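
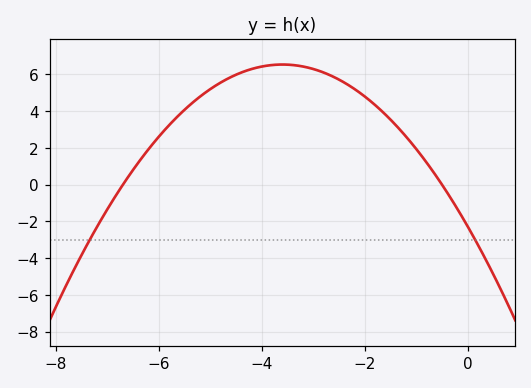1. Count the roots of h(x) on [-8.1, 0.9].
2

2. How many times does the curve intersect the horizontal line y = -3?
2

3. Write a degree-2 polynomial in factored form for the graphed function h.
y = -0.68(x + 6.7)(x + 0.5)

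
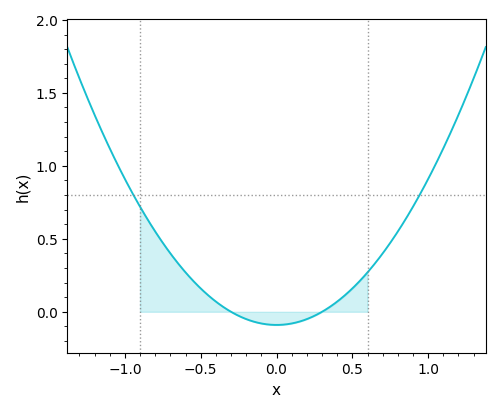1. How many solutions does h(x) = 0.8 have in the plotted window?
2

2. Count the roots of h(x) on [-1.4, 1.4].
2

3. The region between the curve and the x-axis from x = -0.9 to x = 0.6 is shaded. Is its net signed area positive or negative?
positive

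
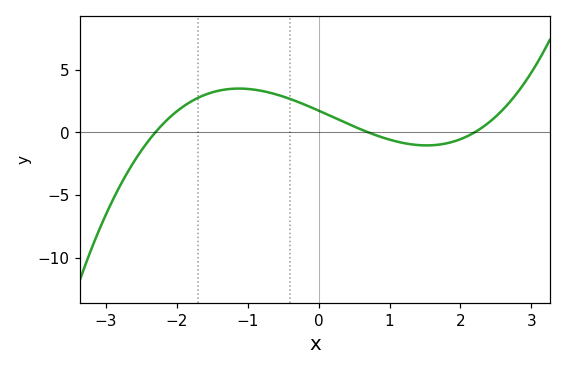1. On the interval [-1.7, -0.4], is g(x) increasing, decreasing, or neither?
neither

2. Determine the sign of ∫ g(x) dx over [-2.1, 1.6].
positive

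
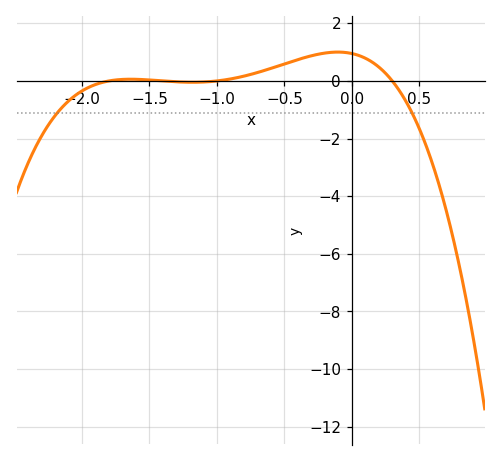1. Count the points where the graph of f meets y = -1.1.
2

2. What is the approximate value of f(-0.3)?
0.8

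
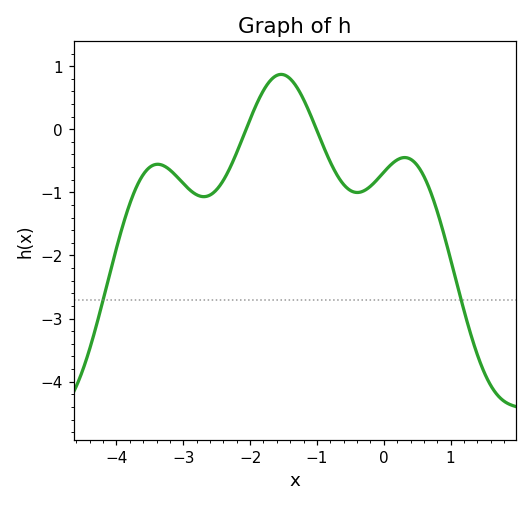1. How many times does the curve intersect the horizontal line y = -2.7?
2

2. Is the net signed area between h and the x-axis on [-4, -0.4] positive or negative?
negative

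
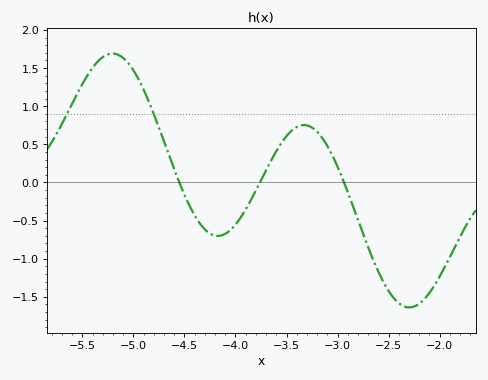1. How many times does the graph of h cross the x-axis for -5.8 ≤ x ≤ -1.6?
3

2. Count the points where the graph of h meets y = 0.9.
2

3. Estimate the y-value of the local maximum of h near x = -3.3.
0.75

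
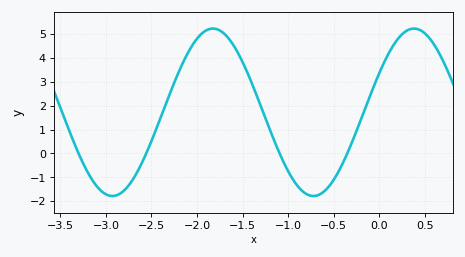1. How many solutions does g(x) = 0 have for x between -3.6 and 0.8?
4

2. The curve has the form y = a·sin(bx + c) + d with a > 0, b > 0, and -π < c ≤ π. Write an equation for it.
y = 3.5sin(2.85x + 0.492) + 1.72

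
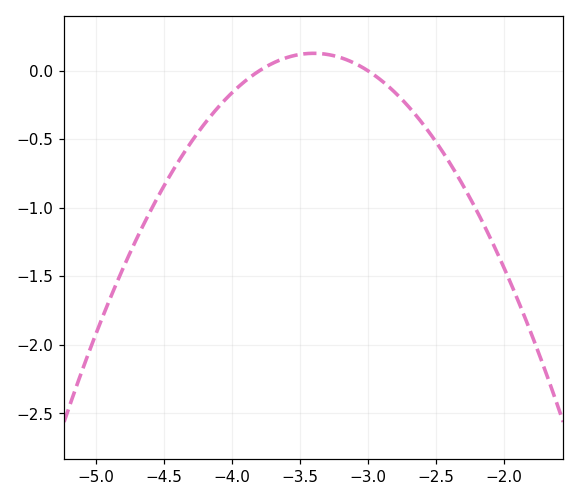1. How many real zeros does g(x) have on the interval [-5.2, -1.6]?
2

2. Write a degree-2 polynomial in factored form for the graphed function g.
y = -0.8(x + 3.8)(x + 3)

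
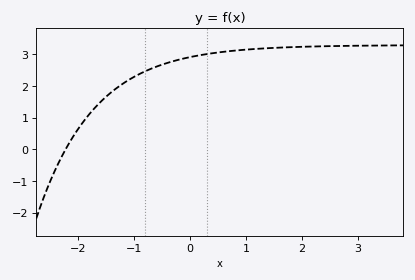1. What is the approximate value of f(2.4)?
3.25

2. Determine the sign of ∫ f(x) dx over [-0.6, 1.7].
positive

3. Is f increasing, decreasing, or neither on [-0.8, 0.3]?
increasing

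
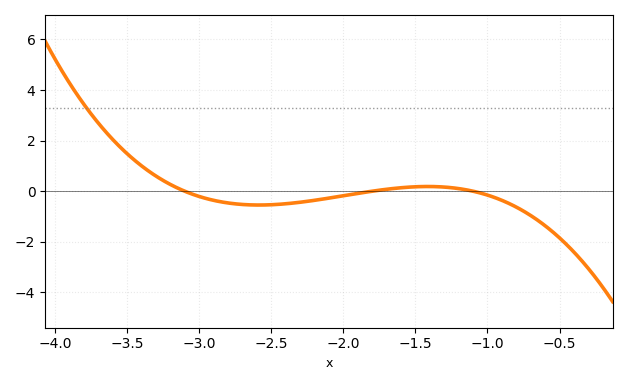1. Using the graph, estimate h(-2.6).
-0.546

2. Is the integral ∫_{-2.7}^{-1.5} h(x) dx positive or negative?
negative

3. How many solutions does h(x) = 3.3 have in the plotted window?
1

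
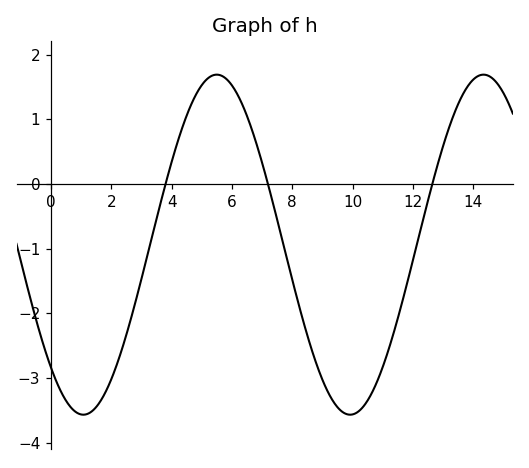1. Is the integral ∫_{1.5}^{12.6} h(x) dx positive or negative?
negative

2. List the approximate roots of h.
3.8, 7.19, 12.6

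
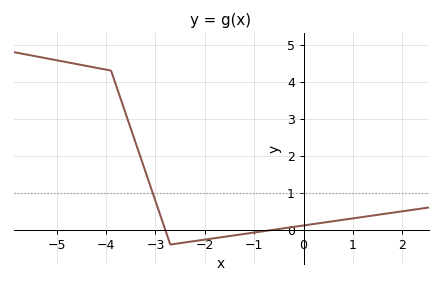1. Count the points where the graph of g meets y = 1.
1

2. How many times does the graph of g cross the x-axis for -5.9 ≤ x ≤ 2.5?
2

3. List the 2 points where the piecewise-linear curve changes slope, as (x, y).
(-3.9, 4.3); (-2.7, -0.4)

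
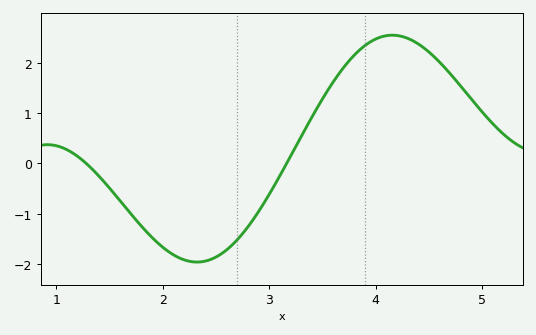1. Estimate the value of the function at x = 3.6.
1.6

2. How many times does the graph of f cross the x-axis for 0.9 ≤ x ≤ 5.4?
2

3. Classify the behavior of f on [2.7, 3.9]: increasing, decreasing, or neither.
increasing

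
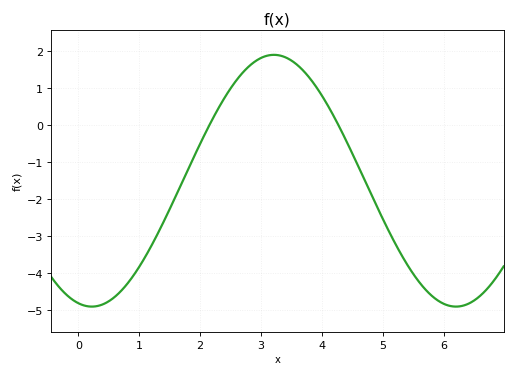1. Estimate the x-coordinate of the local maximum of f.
3.2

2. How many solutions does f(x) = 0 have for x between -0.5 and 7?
2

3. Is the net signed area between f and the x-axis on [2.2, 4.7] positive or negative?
positive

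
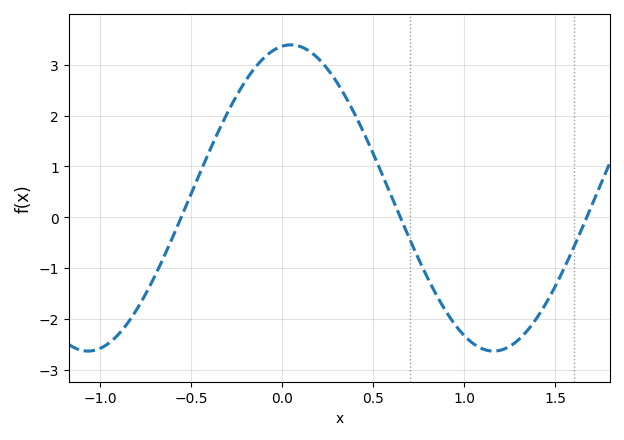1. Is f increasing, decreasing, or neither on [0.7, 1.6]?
neither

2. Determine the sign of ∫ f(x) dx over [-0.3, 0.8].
positive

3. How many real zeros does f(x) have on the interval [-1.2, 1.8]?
3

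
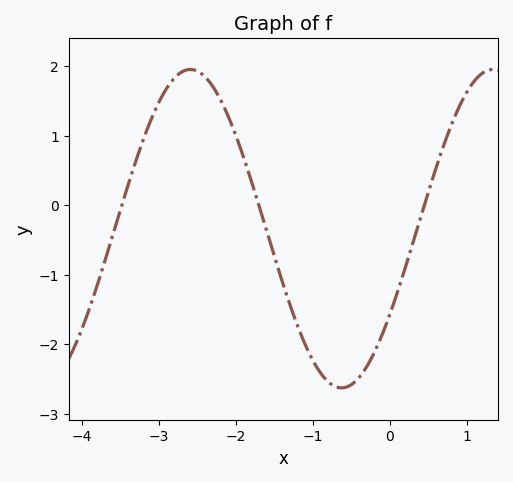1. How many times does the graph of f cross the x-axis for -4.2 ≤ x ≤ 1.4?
3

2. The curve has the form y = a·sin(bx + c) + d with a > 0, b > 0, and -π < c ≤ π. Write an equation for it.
y = 2.29sin(1.6x - 0.57) - 0.34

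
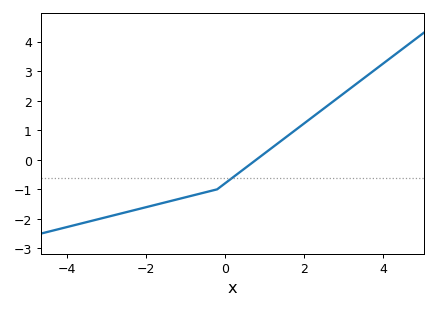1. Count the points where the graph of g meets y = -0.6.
1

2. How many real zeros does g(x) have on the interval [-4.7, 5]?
1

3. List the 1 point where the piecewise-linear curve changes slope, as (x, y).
(-0.2, -1)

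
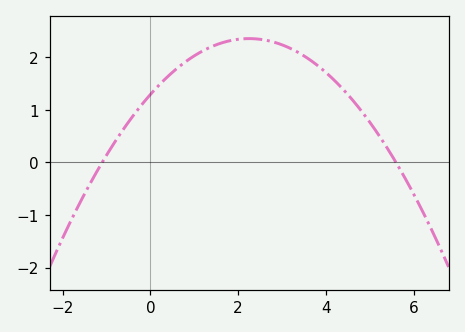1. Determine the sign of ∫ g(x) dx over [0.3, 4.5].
positive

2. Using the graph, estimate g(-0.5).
0.8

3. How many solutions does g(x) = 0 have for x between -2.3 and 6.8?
2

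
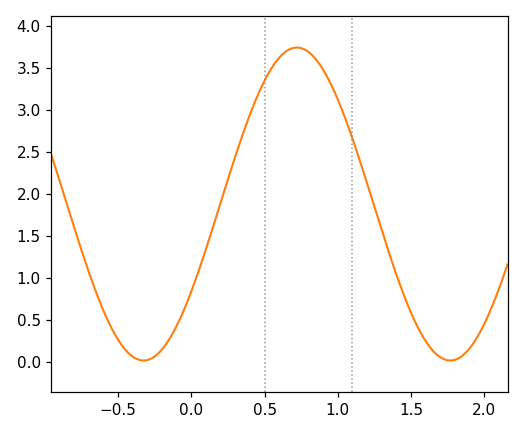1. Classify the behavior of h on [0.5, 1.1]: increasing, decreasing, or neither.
neither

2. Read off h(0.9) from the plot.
3.5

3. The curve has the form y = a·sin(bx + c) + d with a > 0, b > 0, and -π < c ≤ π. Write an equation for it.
y = 1.86sin(3x - 0.59) + 1.88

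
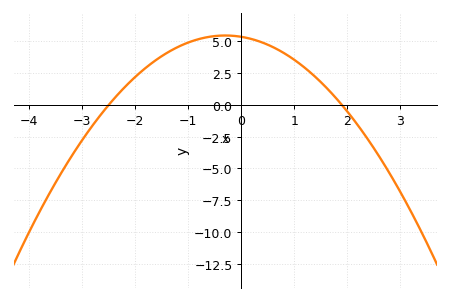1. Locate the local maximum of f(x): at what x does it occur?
-0.3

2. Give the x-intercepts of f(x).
-2.5, 1.9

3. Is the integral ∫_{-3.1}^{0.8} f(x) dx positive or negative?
positive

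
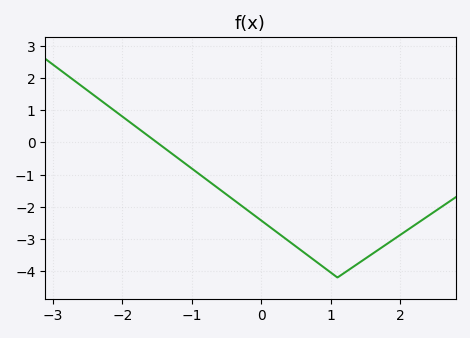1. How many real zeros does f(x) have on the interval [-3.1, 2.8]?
1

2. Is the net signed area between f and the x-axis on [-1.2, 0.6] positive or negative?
negative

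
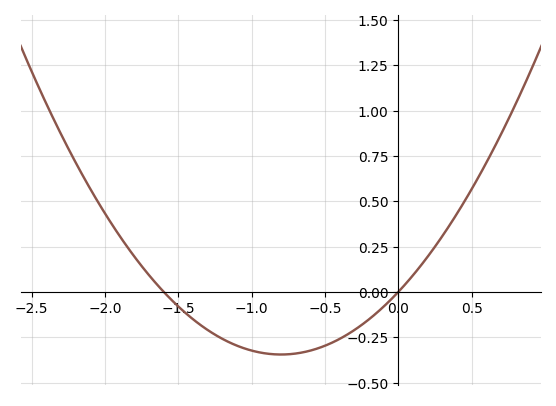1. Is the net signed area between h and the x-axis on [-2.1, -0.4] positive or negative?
negative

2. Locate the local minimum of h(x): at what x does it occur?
-0.8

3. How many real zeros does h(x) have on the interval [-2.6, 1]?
2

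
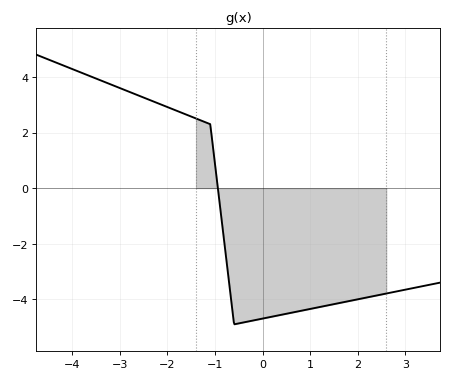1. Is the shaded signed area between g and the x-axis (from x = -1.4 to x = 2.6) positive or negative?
negative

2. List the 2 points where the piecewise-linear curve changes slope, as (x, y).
(-1.1, 2.3); (-0.6, -4.9)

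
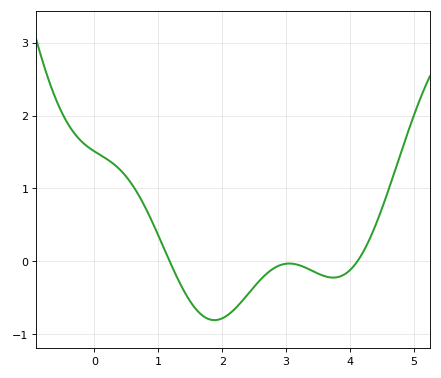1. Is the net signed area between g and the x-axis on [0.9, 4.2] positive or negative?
negative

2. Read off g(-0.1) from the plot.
1.57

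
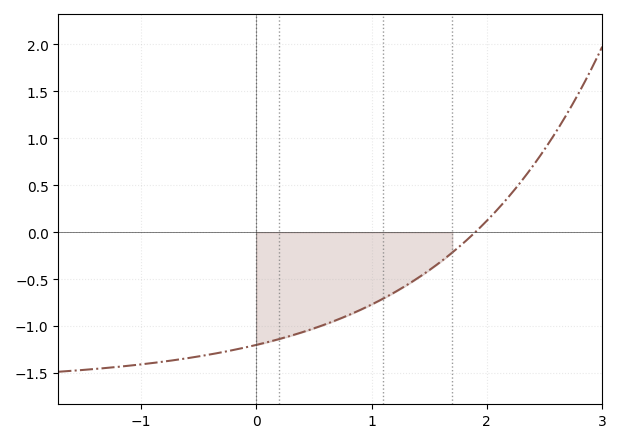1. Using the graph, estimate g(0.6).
-1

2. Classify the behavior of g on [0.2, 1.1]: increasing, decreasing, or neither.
increasing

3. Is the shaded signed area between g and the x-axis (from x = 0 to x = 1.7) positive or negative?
negative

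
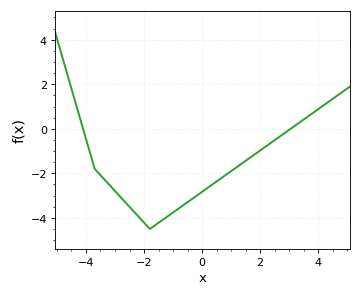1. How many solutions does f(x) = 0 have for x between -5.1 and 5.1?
2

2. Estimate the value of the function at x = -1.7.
-4.4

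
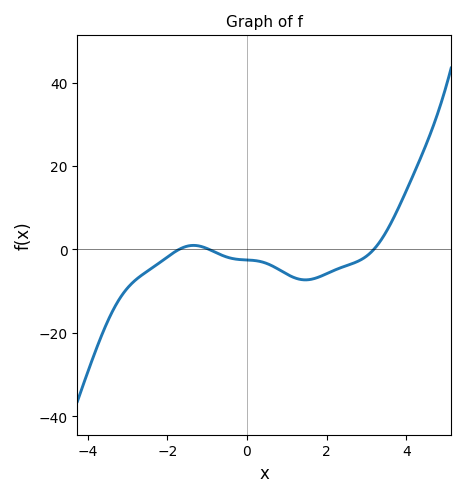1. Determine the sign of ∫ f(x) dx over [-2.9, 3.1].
negative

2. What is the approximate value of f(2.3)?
-4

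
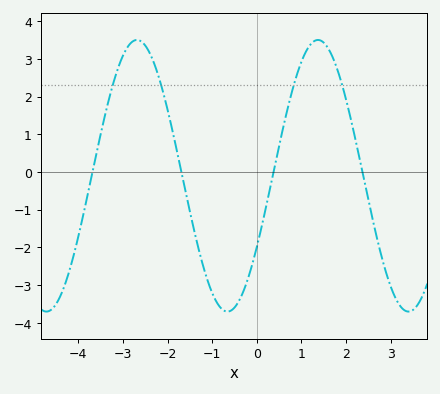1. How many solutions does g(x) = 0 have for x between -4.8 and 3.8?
4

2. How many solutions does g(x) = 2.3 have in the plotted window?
4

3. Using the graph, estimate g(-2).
1.7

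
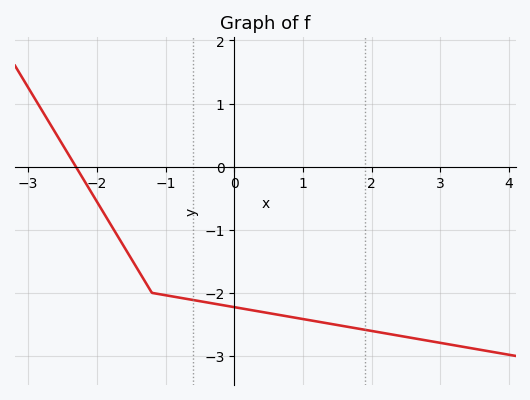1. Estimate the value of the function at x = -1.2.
-2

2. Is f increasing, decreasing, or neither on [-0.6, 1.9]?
decreasing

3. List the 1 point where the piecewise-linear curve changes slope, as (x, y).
(-1.2, -2)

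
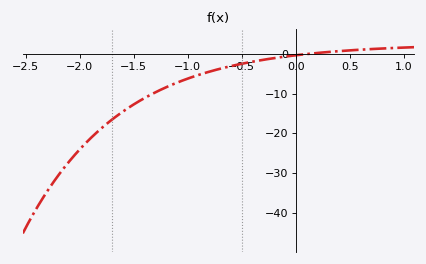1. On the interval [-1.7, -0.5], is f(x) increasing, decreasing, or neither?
increasing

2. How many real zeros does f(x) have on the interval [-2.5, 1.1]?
1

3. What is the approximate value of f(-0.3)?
-2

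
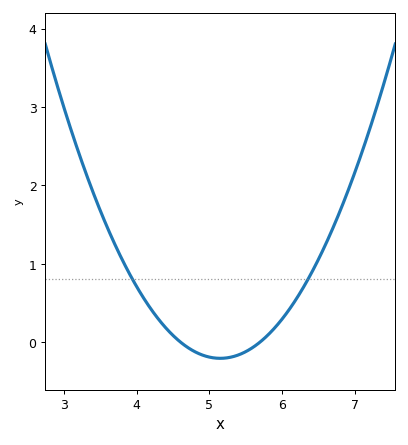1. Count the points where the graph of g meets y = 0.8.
2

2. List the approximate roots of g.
4.6, 5.7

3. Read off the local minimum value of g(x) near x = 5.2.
-0.209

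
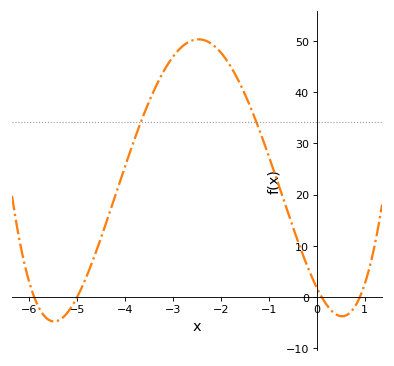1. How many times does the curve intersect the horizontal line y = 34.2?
2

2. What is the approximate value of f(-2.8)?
49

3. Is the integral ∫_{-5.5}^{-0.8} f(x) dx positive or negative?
positive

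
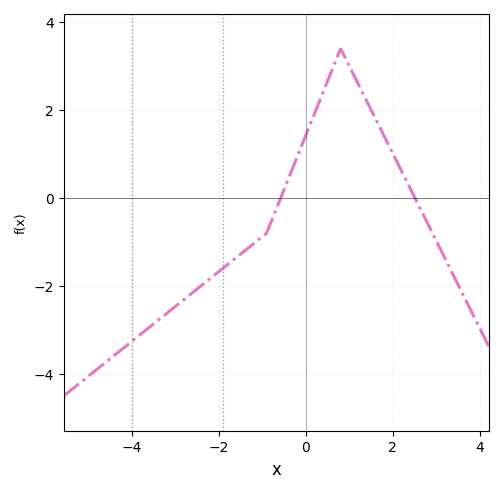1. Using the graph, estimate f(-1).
-0.879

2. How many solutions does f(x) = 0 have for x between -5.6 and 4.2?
2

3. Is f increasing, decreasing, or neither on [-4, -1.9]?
increasing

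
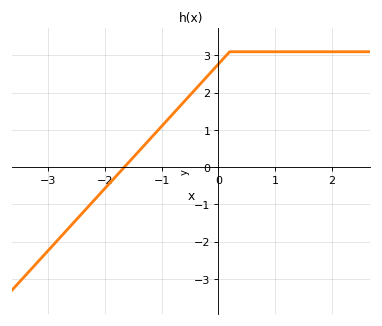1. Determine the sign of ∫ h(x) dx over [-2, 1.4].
positive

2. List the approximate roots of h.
-1.66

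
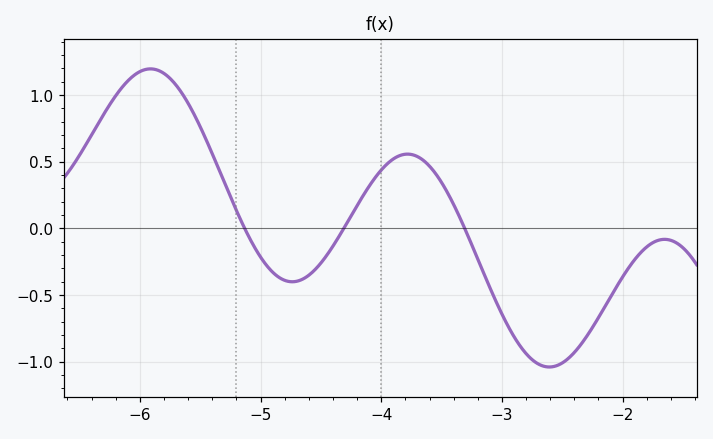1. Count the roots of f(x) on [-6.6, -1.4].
3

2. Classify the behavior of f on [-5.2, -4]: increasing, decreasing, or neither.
neither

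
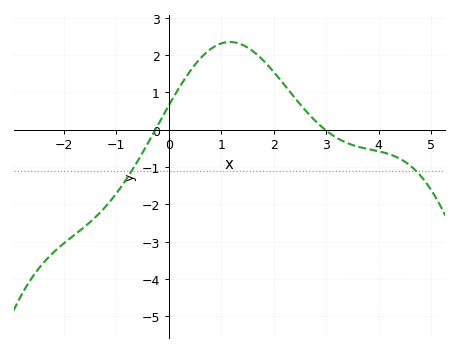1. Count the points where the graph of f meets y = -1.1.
2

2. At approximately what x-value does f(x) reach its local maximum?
1.17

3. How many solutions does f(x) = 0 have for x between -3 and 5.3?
2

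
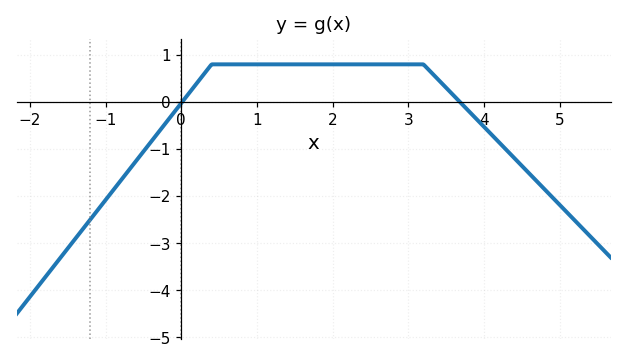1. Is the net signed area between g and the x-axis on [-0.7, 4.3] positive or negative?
positive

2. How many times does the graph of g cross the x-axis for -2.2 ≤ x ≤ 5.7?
2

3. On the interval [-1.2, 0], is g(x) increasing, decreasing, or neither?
increasing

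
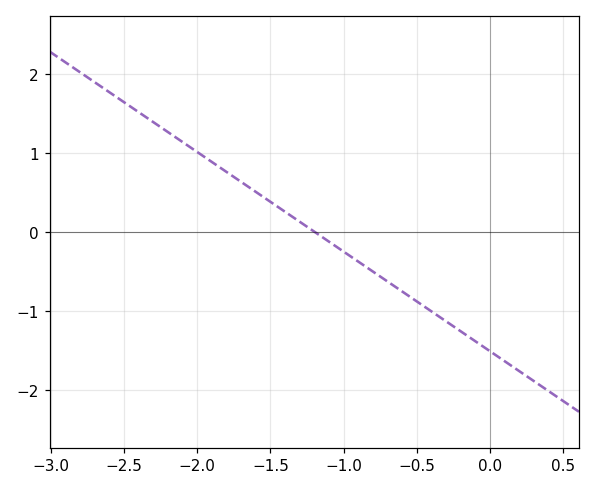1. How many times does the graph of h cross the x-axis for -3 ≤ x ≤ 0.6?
1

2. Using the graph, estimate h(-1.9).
0.882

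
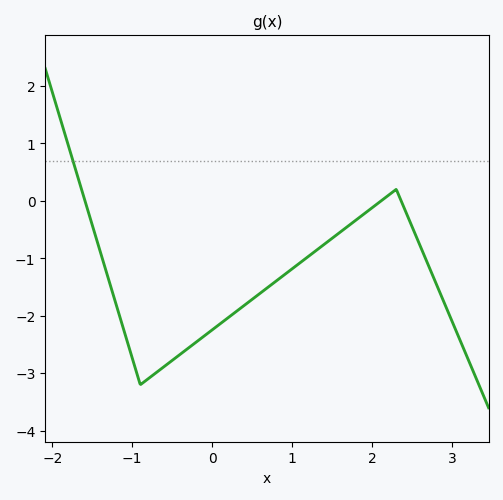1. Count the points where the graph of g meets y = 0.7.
1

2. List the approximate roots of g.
-1.59, 2.11, 2.36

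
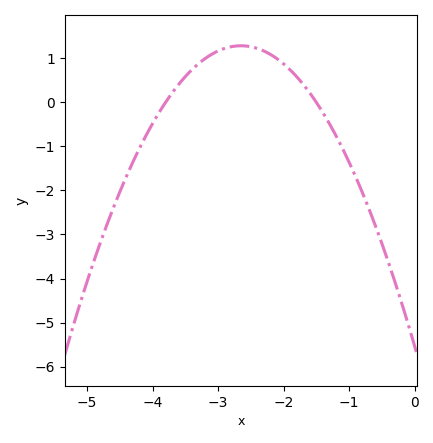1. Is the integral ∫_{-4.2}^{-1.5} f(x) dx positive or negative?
positive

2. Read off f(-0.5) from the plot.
-3.2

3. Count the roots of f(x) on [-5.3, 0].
2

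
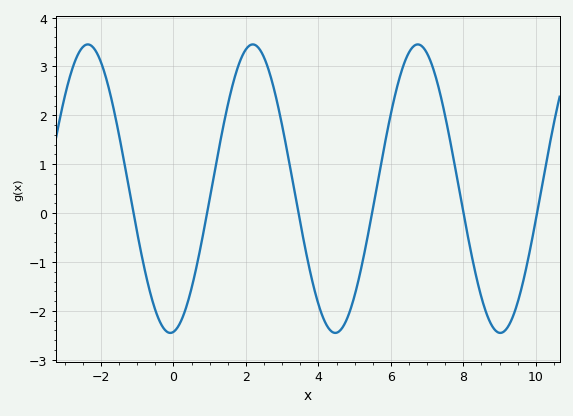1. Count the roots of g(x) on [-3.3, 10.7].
6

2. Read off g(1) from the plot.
0.3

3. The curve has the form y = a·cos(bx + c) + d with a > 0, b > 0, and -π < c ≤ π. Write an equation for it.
y = 2.95cos(1.4x - 3) + 0.5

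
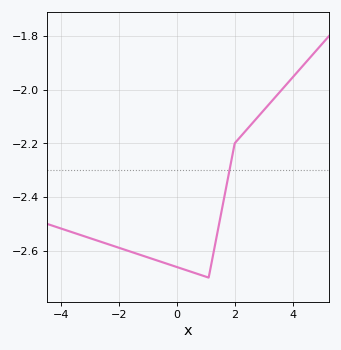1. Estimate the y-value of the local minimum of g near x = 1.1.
-2.7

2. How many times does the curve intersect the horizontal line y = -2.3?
1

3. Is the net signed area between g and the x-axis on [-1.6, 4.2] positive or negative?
negative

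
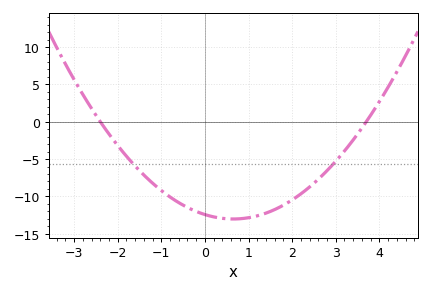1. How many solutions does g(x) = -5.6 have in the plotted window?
2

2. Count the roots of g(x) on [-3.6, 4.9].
2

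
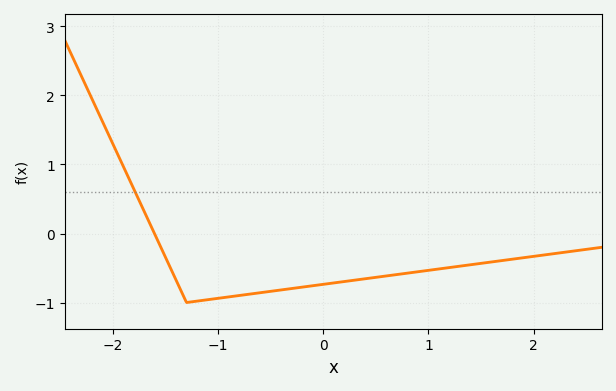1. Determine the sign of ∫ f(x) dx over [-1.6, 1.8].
negative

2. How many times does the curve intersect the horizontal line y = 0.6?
1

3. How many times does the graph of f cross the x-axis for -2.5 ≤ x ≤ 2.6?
1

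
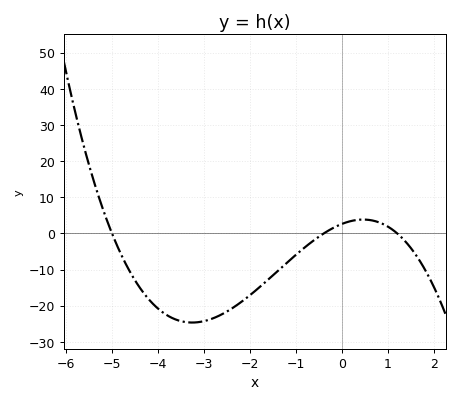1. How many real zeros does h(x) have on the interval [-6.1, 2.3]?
3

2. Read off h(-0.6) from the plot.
-1.76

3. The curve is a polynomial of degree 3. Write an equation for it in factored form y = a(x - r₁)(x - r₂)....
y = -1.11(x + 5)(x + 0.4)(x - 1.2)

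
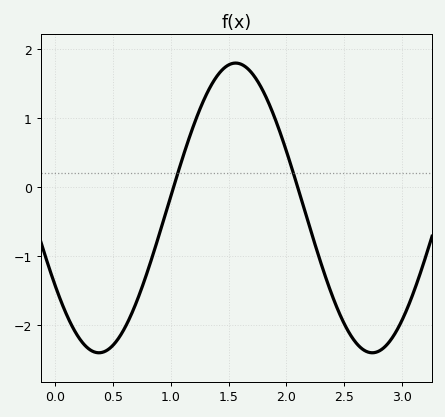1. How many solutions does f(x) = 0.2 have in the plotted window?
2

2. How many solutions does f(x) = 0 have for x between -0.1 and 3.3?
2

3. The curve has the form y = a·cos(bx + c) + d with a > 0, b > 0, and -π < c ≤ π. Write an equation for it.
y = 2.1cos(2.66x + 2.13) - 0.3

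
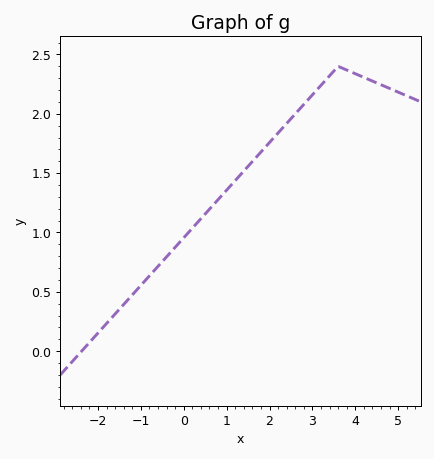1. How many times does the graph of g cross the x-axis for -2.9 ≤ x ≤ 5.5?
1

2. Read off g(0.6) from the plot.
1.2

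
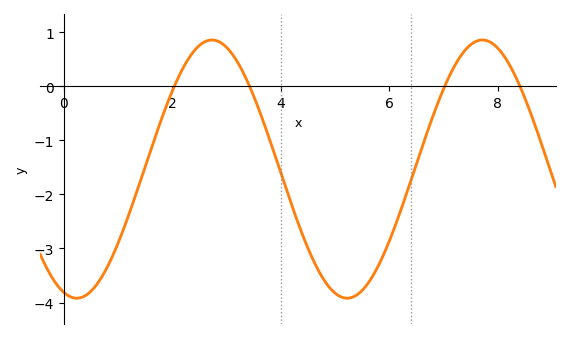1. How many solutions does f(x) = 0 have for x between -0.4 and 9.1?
4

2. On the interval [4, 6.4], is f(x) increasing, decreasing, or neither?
neither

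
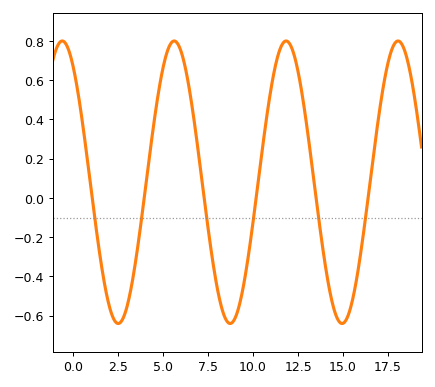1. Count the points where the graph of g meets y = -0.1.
6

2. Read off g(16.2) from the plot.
-0.14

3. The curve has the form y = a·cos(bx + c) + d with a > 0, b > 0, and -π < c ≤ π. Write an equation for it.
y = 0.72cos(1x + 0.61) + 0.08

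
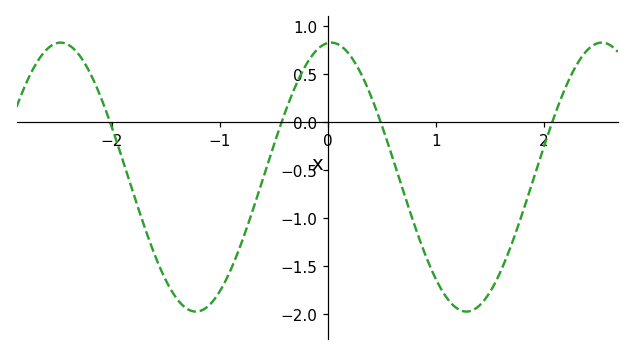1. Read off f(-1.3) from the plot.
-1.95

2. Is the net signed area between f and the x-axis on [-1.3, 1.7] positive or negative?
negative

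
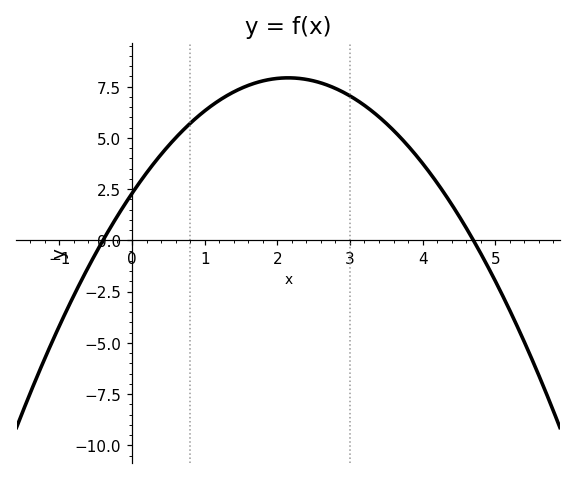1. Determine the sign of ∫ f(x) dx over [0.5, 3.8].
positive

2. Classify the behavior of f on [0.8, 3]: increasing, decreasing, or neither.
neither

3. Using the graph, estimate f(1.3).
7.05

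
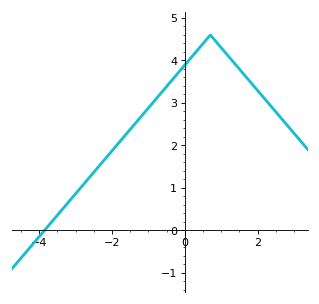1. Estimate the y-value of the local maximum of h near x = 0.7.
4.6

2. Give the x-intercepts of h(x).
-3.8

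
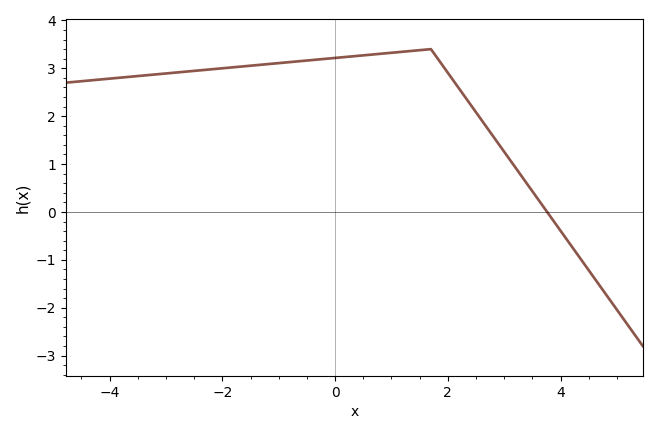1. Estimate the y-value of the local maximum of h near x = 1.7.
3.4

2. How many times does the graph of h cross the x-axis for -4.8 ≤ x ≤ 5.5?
1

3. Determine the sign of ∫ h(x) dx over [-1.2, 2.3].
positive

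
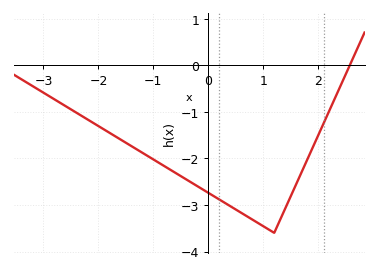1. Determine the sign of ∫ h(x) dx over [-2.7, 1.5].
negative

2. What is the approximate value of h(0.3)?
-3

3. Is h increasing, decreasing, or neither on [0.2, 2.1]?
neither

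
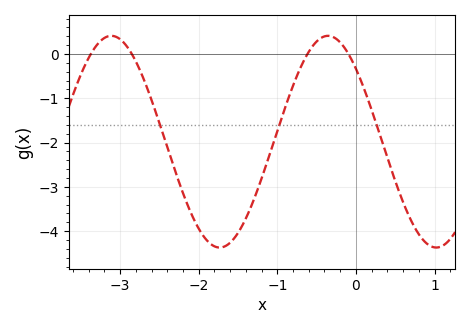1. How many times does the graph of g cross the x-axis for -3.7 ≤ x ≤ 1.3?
4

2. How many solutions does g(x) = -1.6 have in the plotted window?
3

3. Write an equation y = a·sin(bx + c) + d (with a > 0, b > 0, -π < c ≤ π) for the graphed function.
y = 2.39sin(2.28x + 2.38) - 1.98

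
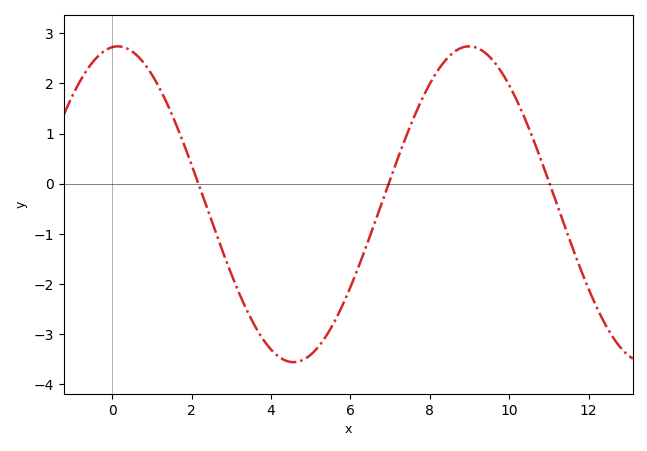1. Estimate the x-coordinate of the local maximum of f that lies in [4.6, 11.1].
9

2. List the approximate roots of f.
2.2, 7, 11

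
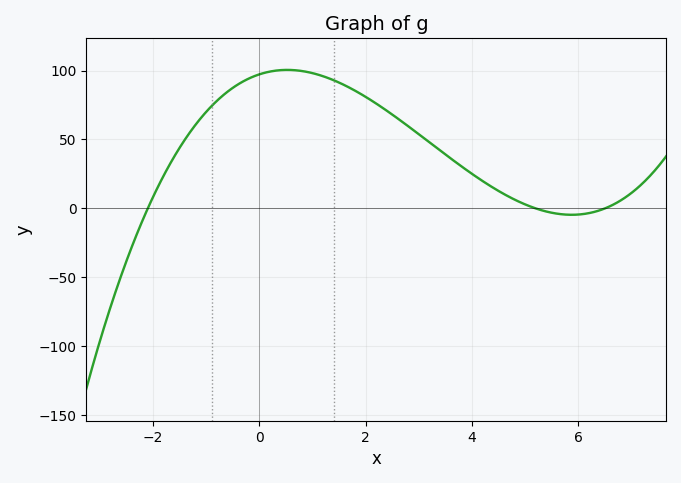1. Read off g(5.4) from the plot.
-2.26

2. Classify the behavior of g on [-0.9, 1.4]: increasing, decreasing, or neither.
neither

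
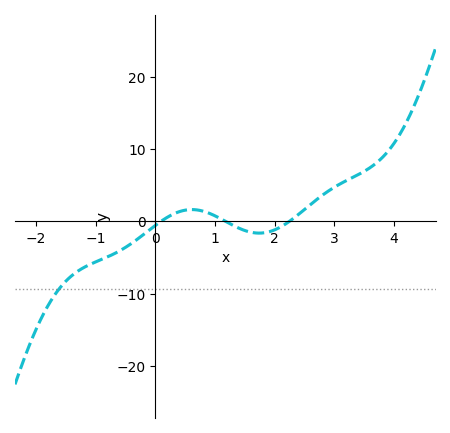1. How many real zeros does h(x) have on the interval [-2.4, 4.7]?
3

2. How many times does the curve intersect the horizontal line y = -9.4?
1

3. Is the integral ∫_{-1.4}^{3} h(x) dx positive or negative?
negative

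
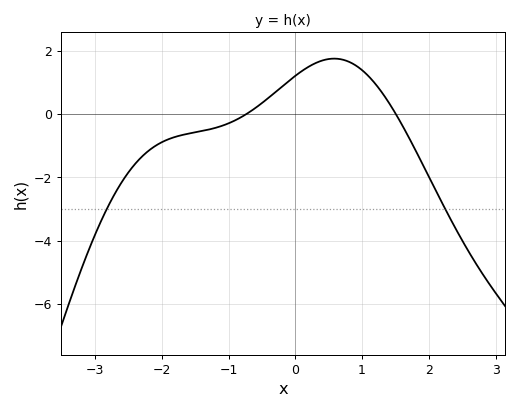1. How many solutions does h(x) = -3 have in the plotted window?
2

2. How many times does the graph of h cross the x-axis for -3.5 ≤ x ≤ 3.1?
2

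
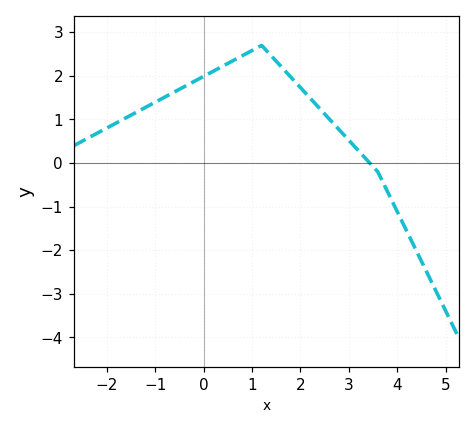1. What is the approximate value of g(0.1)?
2.05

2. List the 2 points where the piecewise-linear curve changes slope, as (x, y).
(1.2, 2.7); (3.6, -0.2)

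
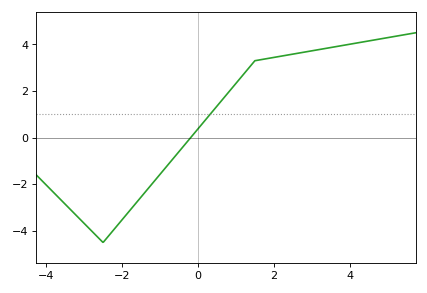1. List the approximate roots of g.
-0.192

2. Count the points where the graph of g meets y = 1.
1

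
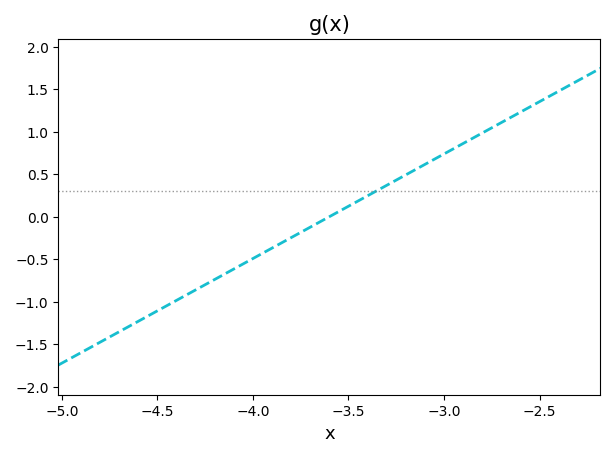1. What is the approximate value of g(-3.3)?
0.35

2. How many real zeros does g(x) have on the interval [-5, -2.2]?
1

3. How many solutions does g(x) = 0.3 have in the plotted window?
1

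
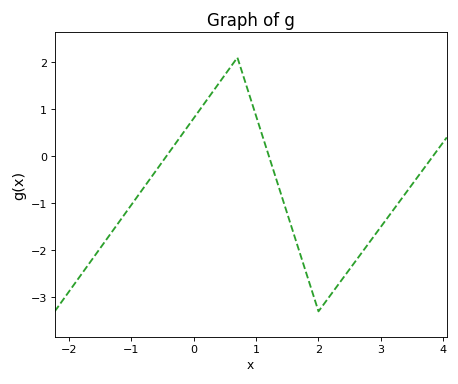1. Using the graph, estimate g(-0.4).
0.072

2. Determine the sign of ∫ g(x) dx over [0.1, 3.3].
negative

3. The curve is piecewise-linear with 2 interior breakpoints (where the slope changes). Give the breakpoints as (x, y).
(0.7, 2.1); (2, -3.3)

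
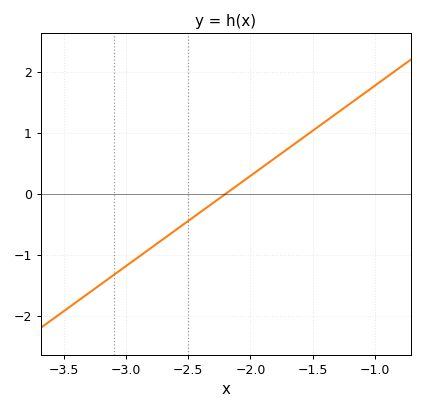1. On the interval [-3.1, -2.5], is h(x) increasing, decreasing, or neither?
increasing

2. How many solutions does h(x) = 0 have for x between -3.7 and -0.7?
1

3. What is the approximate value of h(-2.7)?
-0.74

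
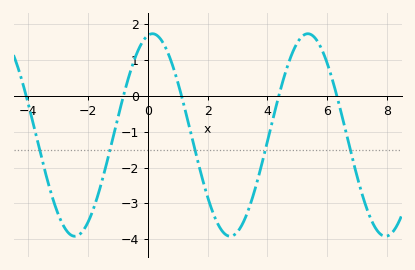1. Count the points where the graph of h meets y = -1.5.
5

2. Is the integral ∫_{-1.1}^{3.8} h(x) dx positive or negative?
negative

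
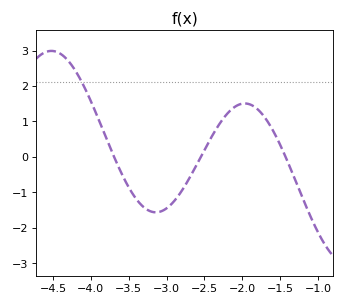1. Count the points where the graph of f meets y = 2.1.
1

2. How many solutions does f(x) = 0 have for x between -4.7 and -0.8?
3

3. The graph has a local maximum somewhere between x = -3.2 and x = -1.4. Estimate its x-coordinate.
-1.97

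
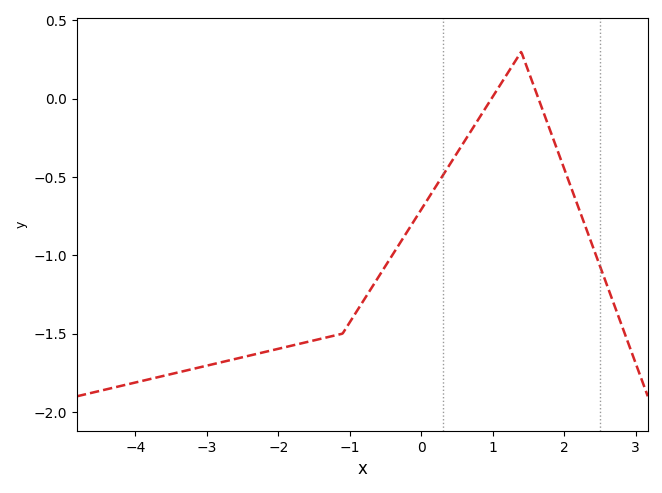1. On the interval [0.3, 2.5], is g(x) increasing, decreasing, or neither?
neither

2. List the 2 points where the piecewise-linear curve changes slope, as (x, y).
(-1.1, -1.5); (1.4, 0.3)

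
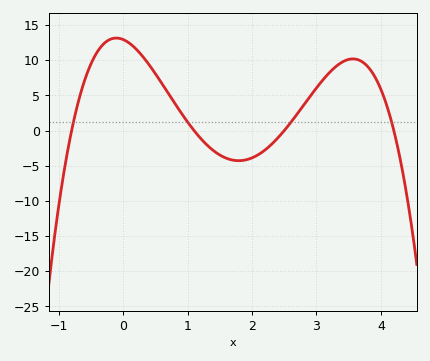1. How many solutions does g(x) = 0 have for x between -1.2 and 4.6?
4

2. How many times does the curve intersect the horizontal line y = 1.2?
4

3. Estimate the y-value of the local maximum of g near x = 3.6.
10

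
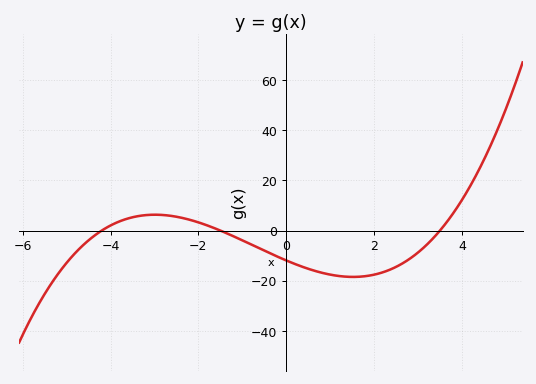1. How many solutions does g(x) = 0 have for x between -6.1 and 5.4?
3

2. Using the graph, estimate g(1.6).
-18.4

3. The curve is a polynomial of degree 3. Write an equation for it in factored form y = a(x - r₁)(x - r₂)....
y = 0.54(x + 4.2)(x + 1.5)(x - 3.5)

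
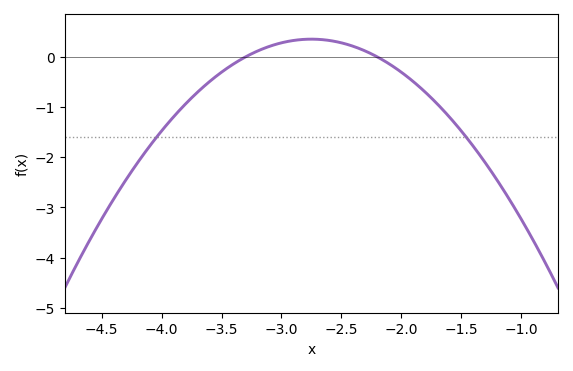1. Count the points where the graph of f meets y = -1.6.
2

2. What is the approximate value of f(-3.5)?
-0.3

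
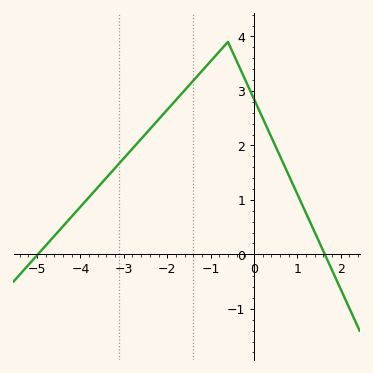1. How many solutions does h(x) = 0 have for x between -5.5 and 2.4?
2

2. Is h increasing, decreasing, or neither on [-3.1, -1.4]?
increasing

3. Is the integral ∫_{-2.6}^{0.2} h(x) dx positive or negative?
positive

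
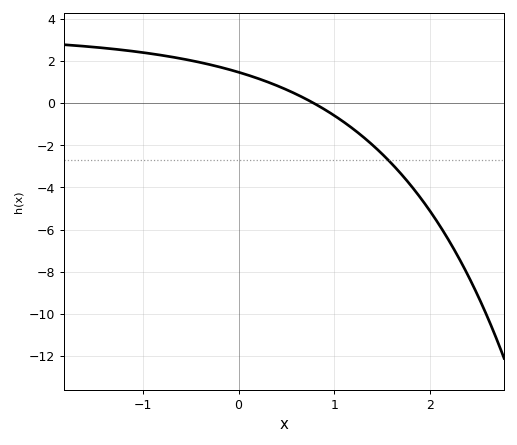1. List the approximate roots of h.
0.8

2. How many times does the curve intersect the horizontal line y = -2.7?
1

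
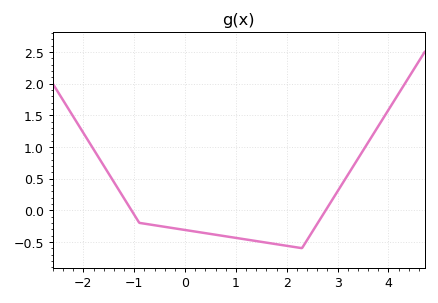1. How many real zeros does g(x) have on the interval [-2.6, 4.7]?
2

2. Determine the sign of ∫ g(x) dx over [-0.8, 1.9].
negative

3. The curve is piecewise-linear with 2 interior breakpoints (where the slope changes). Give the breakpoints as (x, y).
(-0.9, -0.2); (2.3, -0.6)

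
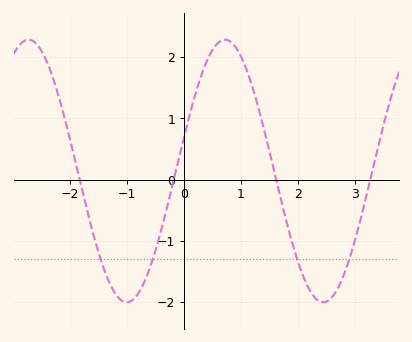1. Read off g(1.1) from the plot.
1.8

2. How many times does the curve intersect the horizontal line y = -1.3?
4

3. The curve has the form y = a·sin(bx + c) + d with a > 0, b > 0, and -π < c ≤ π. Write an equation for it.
y = 2.15sin(1.8x + 0.26) + 0.14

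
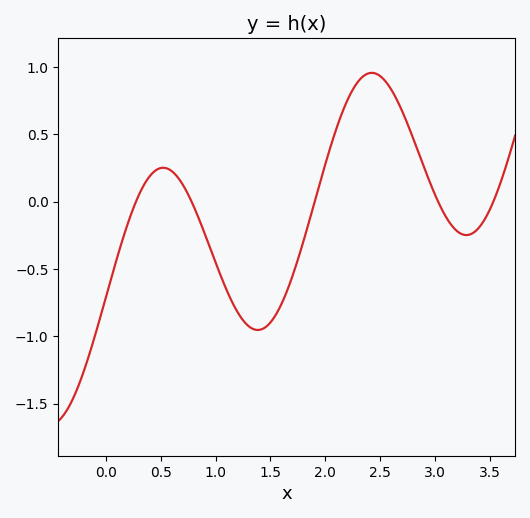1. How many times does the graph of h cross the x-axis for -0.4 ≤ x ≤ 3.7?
5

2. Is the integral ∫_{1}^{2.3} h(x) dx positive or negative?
negative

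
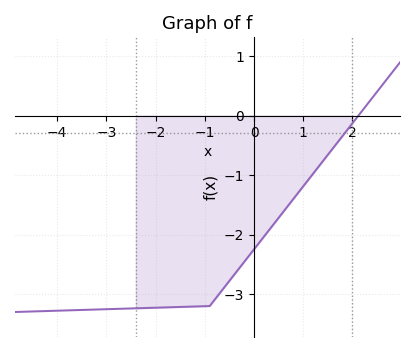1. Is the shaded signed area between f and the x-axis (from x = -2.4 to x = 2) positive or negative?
negative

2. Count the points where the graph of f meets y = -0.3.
1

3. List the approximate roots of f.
2.2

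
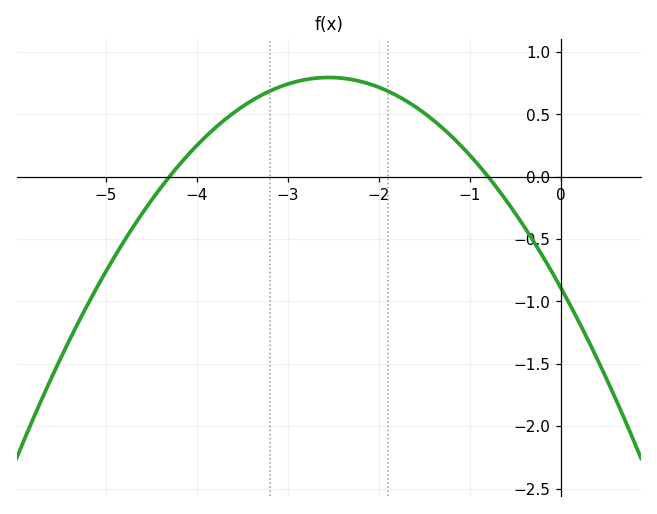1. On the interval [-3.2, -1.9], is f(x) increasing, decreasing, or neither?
neither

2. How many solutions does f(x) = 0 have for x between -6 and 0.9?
2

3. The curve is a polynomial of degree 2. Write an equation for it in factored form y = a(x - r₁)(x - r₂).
y = -0.26(x + 4.3)(x + 0.8)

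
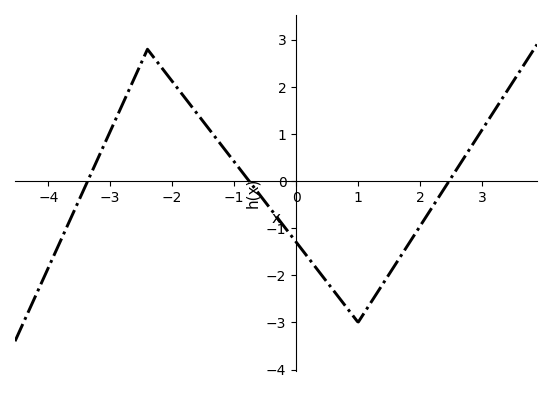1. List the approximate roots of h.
-3.36, -0.759, 2.47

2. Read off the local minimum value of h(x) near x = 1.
-3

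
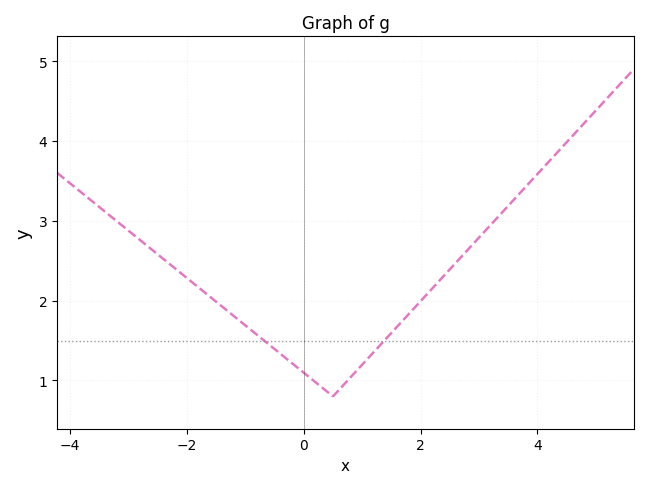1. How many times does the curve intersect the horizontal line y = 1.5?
2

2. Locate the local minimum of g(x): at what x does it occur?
0.497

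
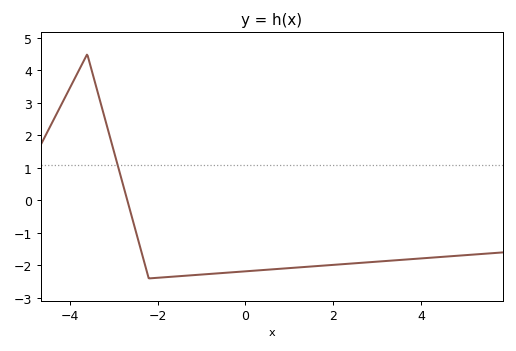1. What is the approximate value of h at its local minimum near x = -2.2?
-2.4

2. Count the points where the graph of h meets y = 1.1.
1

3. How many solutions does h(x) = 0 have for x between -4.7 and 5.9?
1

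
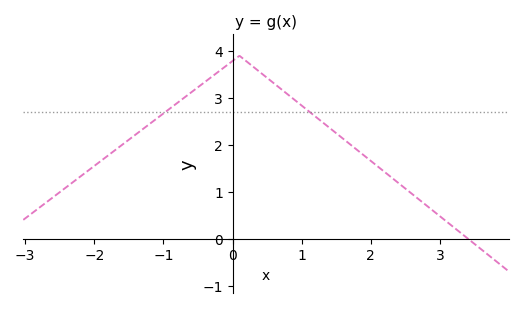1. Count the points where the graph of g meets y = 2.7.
2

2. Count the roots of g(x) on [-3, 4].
1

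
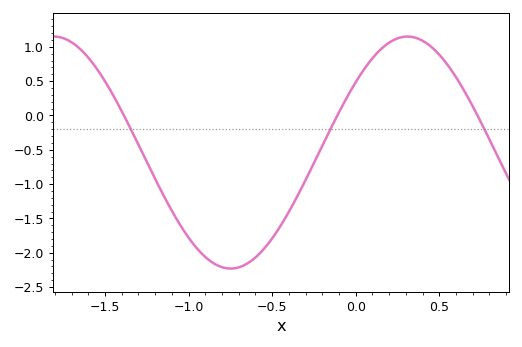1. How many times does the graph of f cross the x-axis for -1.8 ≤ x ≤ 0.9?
3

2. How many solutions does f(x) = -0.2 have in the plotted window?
3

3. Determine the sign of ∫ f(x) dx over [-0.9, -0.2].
negative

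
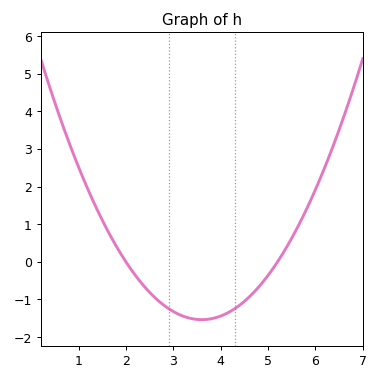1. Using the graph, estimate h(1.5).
1.11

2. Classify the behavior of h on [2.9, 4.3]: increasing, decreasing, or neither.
neither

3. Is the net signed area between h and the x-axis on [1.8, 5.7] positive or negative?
negative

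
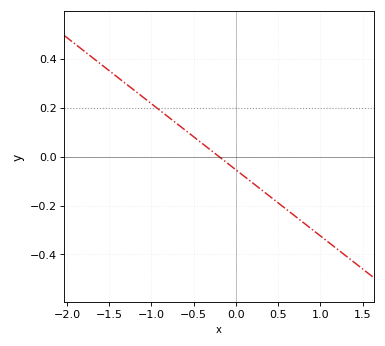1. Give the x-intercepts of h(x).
-0.2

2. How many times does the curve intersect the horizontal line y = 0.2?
1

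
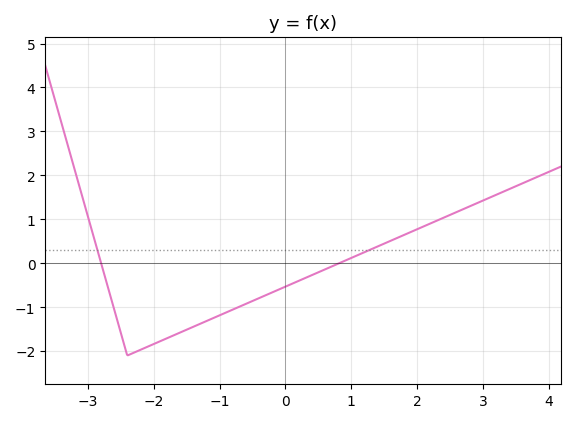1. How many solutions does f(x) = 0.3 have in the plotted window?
2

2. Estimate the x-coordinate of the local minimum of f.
-2.4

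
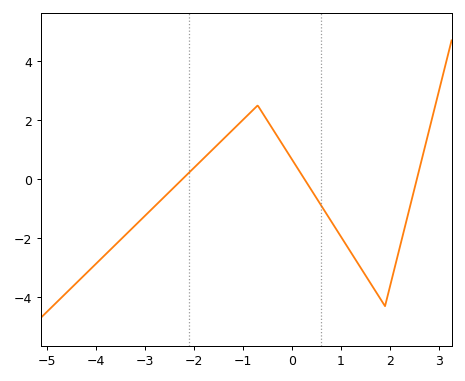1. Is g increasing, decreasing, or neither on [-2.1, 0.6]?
neither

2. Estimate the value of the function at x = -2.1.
0.2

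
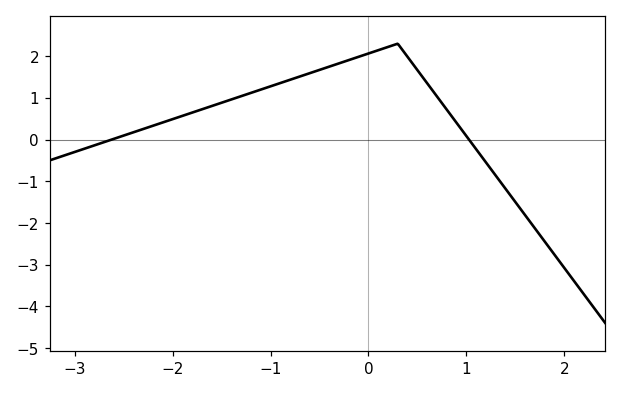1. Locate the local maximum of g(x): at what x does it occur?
0.3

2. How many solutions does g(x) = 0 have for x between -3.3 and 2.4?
2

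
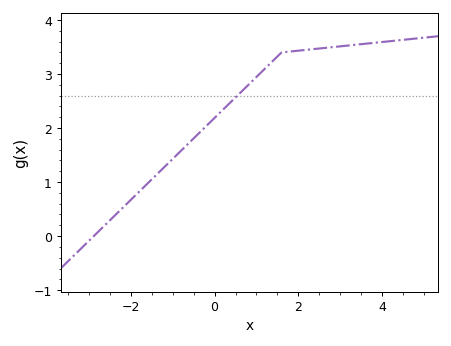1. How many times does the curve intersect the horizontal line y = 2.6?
1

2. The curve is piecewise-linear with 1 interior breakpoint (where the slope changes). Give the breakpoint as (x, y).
(1.6, 3.4)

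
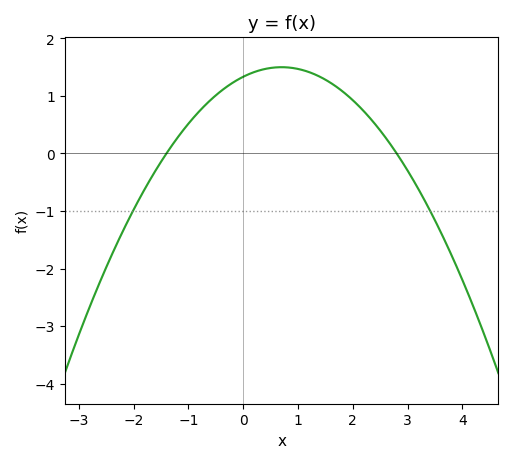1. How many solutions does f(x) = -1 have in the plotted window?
2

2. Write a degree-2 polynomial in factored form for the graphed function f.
y = -0.34(x + 1.4)(x - 2.8)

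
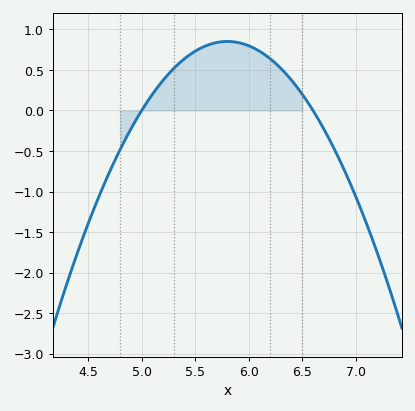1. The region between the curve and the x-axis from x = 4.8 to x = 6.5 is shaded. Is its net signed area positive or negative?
positive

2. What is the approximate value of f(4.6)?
-1.06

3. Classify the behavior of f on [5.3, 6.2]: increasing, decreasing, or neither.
neither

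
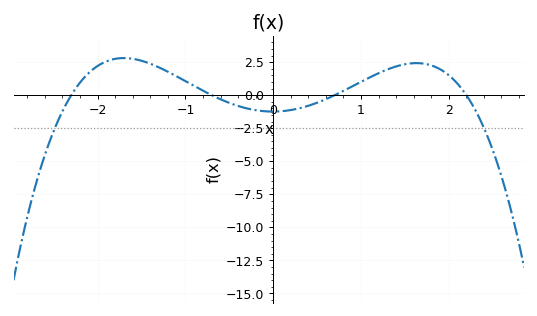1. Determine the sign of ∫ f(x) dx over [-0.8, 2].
positive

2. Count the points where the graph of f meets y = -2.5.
2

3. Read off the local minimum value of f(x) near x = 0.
-1.2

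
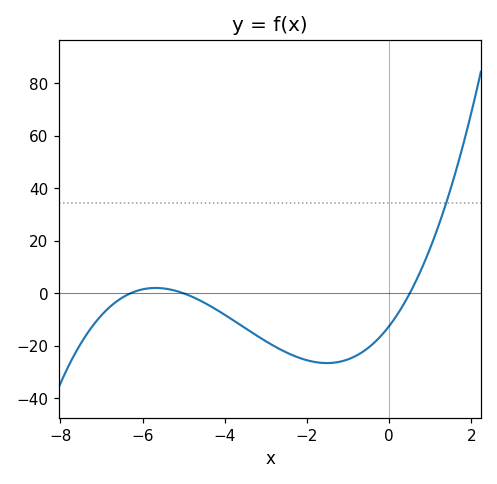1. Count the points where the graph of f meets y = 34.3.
1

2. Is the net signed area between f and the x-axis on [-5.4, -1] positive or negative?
negative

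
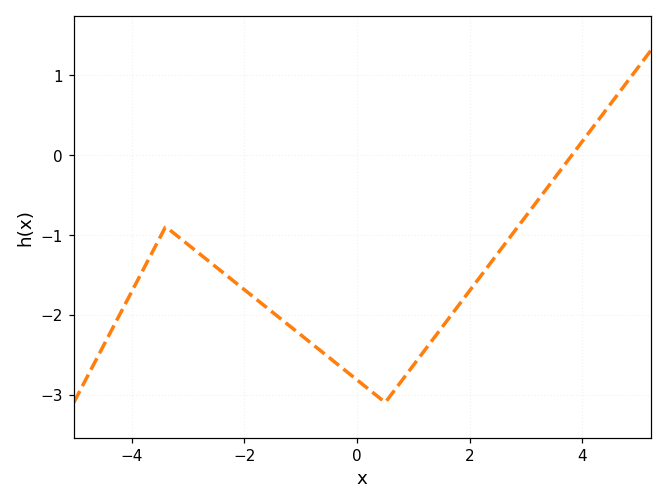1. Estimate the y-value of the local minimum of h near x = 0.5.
-3.1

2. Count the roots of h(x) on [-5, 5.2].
1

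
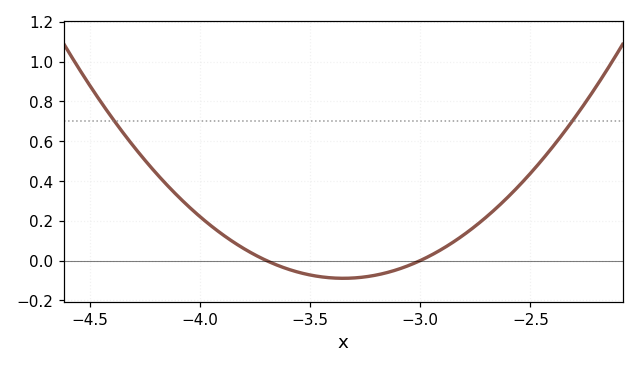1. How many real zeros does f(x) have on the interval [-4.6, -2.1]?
2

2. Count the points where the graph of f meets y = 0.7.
2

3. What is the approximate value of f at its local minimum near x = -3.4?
-0.089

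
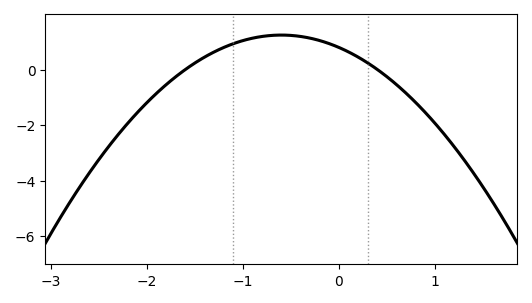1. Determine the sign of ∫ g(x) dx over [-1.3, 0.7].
positive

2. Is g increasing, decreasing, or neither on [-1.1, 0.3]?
neither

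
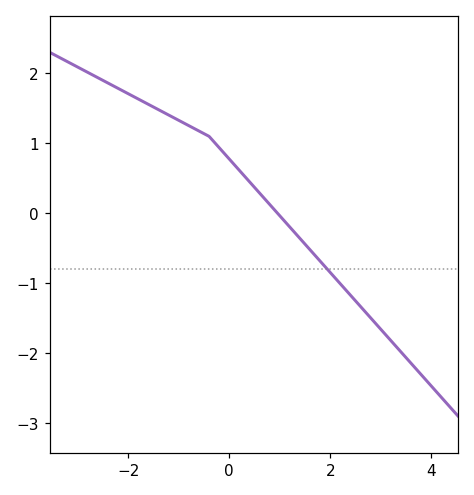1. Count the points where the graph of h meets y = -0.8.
1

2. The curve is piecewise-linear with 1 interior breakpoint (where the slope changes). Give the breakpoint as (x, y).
(-0.4, 1.1)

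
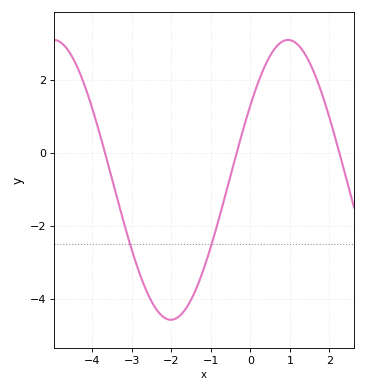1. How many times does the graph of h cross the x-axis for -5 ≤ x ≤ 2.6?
3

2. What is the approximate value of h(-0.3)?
0.187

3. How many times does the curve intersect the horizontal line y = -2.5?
2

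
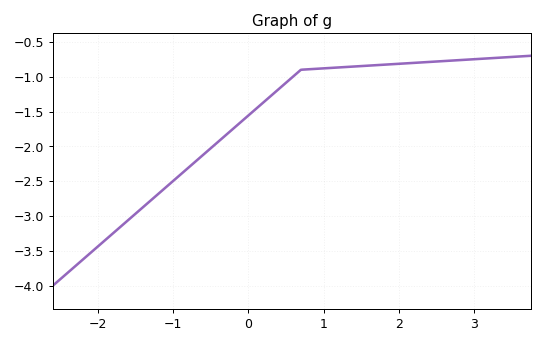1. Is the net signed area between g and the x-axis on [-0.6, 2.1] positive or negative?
negative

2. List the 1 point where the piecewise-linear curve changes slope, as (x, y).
(0.7, -0.9)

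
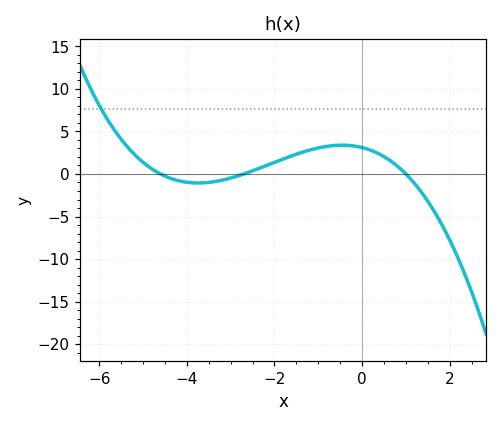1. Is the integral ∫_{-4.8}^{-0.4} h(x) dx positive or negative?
positive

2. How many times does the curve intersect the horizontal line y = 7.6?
1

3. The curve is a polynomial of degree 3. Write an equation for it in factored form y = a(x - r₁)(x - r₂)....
y = -0.25(x + 4.6)(x + 2.7)(x - 1)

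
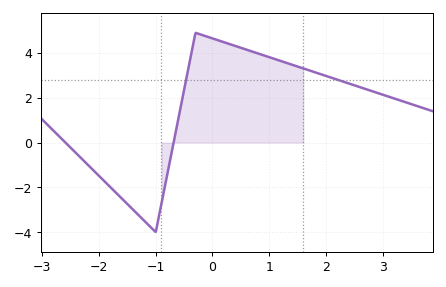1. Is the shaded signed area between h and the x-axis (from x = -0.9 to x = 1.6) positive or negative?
positive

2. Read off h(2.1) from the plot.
2.8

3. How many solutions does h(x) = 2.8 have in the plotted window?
2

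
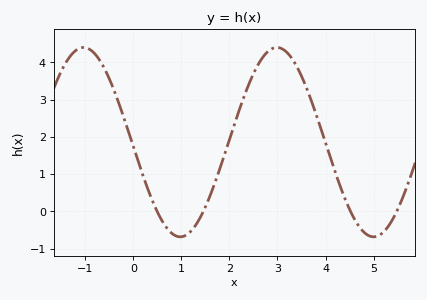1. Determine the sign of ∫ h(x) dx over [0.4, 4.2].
positive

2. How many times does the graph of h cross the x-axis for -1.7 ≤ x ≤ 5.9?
4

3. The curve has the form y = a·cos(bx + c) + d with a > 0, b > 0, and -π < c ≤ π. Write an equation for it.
y = 2.54cos(1.6x + 1.6) + 1.86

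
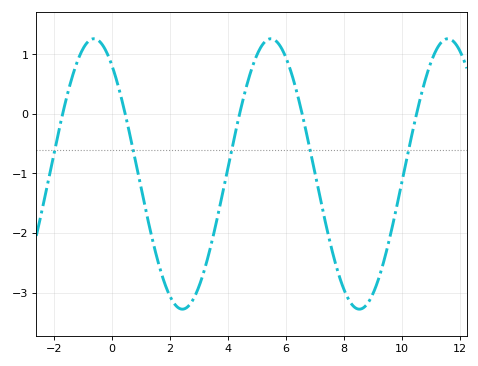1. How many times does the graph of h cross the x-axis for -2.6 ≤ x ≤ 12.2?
5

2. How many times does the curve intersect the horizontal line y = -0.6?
5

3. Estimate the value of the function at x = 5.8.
1.1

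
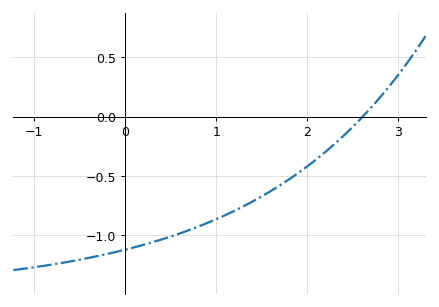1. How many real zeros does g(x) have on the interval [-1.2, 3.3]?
1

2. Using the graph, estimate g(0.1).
-1.1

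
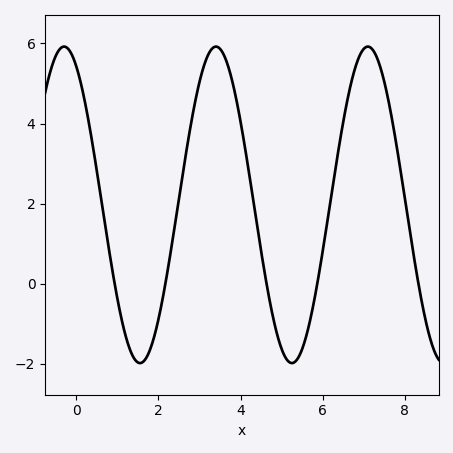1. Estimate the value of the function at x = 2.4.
1.4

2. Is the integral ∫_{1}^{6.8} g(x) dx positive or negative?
positive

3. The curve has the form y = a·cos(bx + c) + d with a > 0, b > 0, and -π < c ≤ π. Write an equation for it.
y = 3.95cos(1.7x + 0.5) + 1.97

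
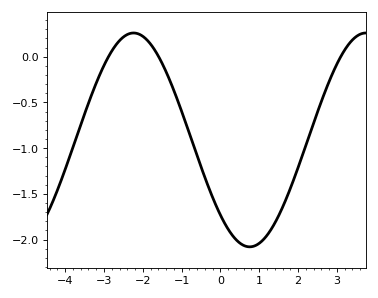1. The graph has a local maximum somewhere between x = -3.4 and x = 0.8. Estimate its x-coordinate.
-2.2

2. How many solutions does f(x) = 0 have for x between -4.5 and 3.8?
3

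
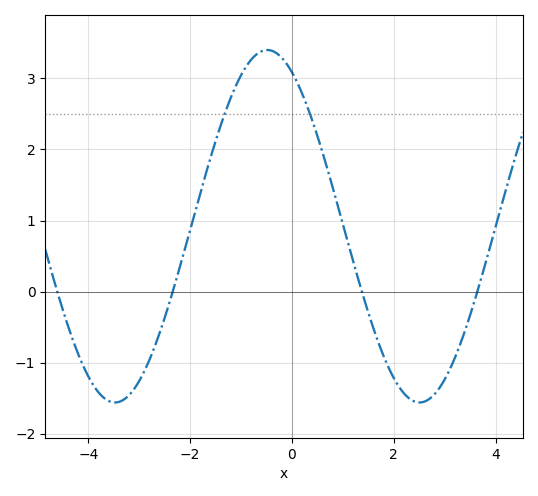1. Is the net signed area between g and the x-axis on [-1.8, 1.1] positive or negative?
positive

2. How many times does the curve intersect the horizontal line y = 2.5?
2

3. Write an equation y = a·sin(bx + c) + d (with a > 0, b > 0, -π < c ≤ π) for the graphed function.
y = 2.48sin(1.05x + 2.08) + 0.92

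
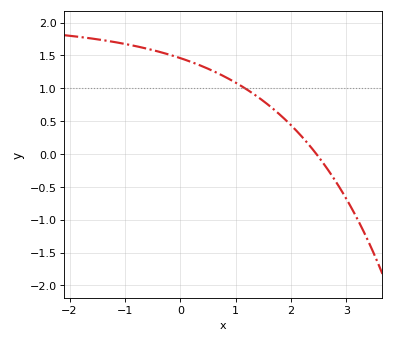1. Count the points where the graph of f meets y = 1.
1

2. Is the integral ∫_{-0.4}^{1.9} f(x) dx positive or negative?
positive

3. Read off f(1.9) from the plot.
0.52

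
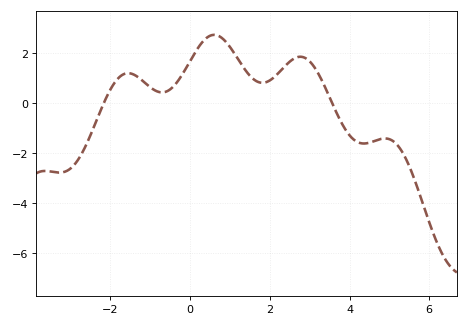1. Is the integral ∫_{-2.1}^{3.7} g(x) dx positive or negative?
positive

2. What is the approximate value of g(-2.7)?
-1.97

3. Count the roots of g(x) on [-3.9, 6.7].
2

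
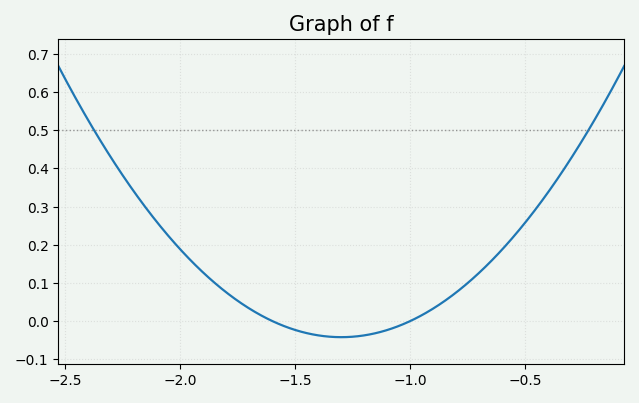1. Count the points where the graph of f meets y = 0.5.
2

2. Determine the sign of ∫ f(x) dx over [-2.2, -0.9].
positive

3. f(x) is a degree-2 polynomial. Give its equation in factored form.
y = 0.47(x + 1.6)(x + 1)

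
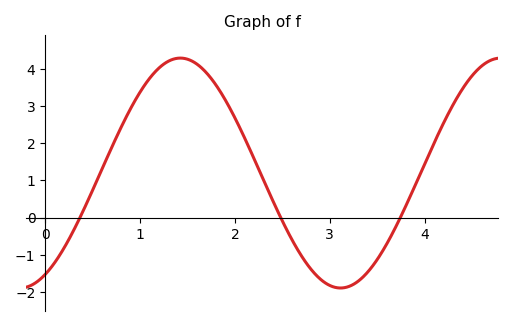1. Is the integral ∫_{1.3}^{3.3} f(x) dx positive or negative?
positive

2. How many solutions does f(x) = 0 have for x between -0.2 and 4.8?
3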